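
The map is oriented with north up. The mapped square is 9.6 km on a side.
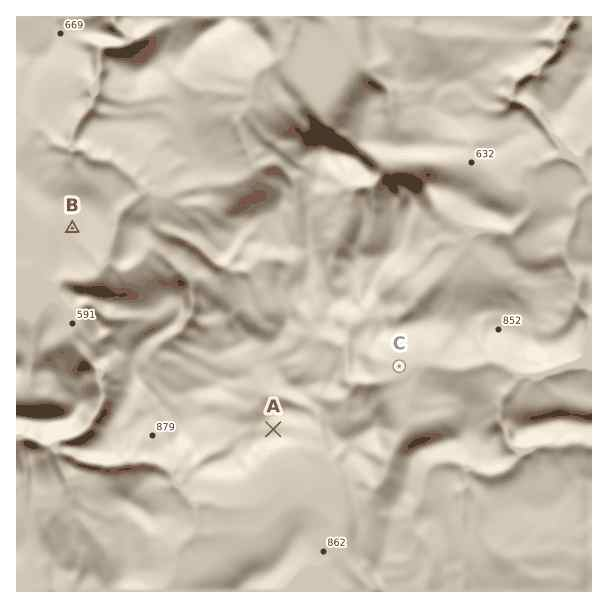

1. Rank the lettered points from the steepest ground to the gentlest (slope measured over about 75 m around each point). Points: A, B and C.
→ A C B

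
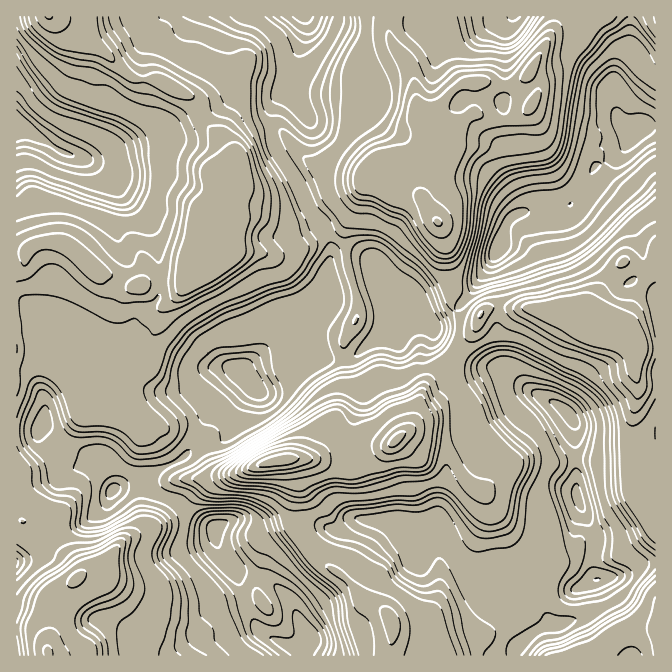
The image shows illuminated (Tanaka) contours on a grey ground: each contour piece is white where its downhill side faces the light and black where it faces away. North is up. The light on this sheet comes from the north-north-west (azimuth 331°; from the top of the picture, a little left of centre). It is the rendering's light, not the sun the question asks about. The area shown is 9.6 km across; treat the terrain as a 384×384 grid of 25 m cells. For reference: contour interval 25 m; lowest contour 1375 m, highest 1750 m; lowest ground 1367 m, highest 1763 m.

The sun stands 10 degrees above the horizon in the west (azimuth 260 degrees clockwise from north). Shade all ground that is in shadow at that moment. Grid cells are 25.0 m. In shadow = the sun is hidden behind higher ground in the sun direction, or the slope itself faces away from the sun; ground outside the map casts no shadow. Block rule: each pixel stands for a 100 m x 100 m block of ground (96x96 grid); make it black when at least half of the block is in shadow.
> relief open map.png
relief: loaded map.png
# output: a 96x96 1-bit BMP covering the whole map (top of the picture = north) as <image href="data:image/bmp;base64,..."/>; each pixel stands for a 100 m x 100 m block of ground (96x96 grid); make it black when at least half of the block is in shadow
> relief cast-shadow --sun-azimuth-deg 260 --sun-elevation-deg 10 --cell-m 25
<image width="96" height="96" href="data:image/bmp;base64,Qk2+BAAAAAAAAD4AAAAoAAAAYAAAAGAAAAABAAEAAAAAAIAEAAATCwAAEwsAAAIAAAAAAAAA////AAAAAAAADgAAB4AAADwAAAAAD4AAH4AAAHwAAAAAHwAAPgAAAHgAAAAAfgAAfAAAAHgAAAAAeAAAeAAAYPAAAAAA+ADA8IAAYPAAAAAAcADgwYAAYPAAAAAAAADwwYAAAPAAAAAAAADwwwAAAPAAIAAAAADxwAAAEPAAcAAAAOHzwAAAeOAAeAAAAfH3gAAA+AAAIAAAAfP/gAAA+AAADAAAAf//AAAB8AAADAAAAf//AAAB8AAABAAAAf/+AAABwAAAAAAAAP/+AAABAAAAAAAAAPf+AAAAAAAAIAAAwAf+AAYAAAAAMAAA8Af+AAQAAAAwcAAA+Af+AADAAAA4eAAA/Af4AADAAAB8fAAA/AAAAAAAAAA8+AAAfgAAAAAAAAA++AAMDgAAAAAAAAA++AAeDgAAAAAAAAA/8AAeAAAAAAAAAAAf8AAeAAAAAAAAAAAfsAA8AAAAAAAAB4APsAB4AAAAAAYAB8AP8AD4AAAAAB4AA8Af8ADwAAAAAAAAA+A/8ADwAADAAAAAA+B88ADwAADAAAAAG+D58AHwAADgAAAAD+H58AHwAADgAAAAA+Pz4ADwAAAAAABgA+Pn4AD4AAAAAABwB+PvwAJ4AAAA4AAgB8f/AANwAAAA4AAAB8f+AAPwAAABgAAAB4/QAAMAAAODAAAAAB+AAAMAAAfAAAAAAB8AAAMAAAPAAAAAAB8AAAOAAAPgAAAAAA8AAAPAAAPgAAAAAAAAAAPAAAHgAAAAAAAAAAPAAADwAAAAAAAAAAOAAABwAAAAAAAAAAMAAAAAAAAMAAIAAAMAAAAAAAAOAAMAAAcAAAAAAAAOAAMAAAMAAAAAAAAOAAAAAAMAAAAAAAAMAAAAAAMAAAAAAAAcABAAAAAAAAgAAAAYABwAAAAAAAAAADAYAB4AAAAAAAAAADwYAB8AAAAAAAAAIB4wAB+AAAAAAAAAMB4wAD/AAAAAAAAAOA4AAH/gAAAAAAAAPA4AAD/wAAAAAAAAPgAAAD/4AAAAAAAAPhAAAD/+AAAAAAAAHDgAAD//AAAAAAAAAjgAAD//gAAAAAAAB3AAAD//gAAABgAAB3AAAB//gAAAeAAAB/AAAB//gAAB4AAAB/AAAB//AAAPAAAAD+AAAD/+AAAcAAAAH+AAAD/4AAAAAAAAH+AAAD4AGAAAAAAAH8AAAB4AOAAEAAAAP8AAABwA/AAAAAAAP4AAAAAAfwAAAAAAP4AAAAAAf8AAAAAAf4AAAAAAf+AAAAAAf3AAAAAAf/AAAAAA/mAAAAAAf/AAAAAAHEAAAAAB//gAAAAAHgAAAAAB//gAAAAAHgAAAAAB//gAAAAAHwAAAAAB//gAAAAIHwAAAAAB//AAAAAgHwAABAAB//AAAADgHwAADAAB//AAAAOAHwAADACB/+AAAEAAD4AADAAB/+AAAeAAD4AADAAB78AAAeAAD8AAAAAB54AAA+AAD8AAAAiA88AAB8AAHkAAABwA4cAAD4AAAPAAAB4A4IAAD4AAAfAAAD4AAAAAD4AAA+AAAD4AAAA="/>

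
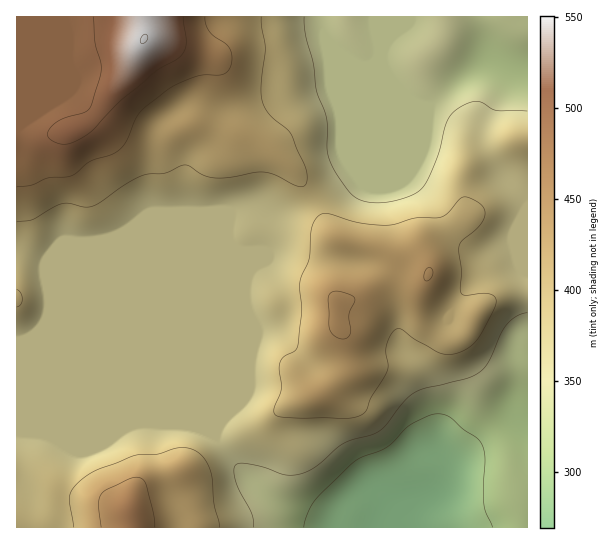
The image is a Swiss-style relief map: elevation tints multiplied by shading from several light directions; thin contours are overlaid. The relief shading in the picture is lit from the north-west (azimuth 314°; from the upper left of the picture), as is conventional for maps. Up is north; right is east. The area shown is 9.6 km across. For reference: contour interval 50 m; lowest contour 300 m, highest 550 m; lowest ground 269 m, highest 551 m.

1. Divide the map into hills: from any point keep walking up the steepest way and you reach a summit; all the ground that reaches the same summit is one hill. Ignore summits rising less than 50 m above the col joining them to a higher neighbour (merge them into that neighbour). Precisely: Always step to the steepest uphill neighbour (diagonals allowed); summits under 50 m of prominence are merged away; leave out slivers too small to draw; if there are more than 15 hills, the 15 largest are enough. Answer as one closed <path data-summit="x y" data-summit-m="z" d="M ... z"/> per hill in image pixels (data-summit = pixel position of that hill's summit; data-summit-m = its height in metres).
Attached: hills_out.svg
<path data-summit="143 39" data-summit-m="551" d="M527 16l-510 0-1 410 114 1 7-3 26 0 32 3 20 9 5-17 0-77 23-56 6-13 8-8 6-14 2-32-4-5 13 3 28-9 52-35 13-5 84-83 35-25 8 0 21 7-4 3-7 17-19 31-2 13 2 15 14 25 28 30z"/><path data-summit="337 303" data-summit-m="453" d="M494 60l-11 1-22 16-94 91-13 5-52 35-28 9-11-2 2 4-2 32-6 14-8 8-6 13-23 56 0 77-4 15 1 7 23 29 26 25 16 9 60 24 51 0 2-9 16-15 15-7 7-6 10-20 7-8 52-36 11-6 15 2 0-221-29-31-15-30-1-10 2-13 19-31 7-17 4-3z"/><path data-summit="130 513" data-summit-m="482" d="M163 424l-26 0-7 3-113 0-1 100 325 0-59-23-16-9-26-25-17-21-7-12-7-5-20-7z"/>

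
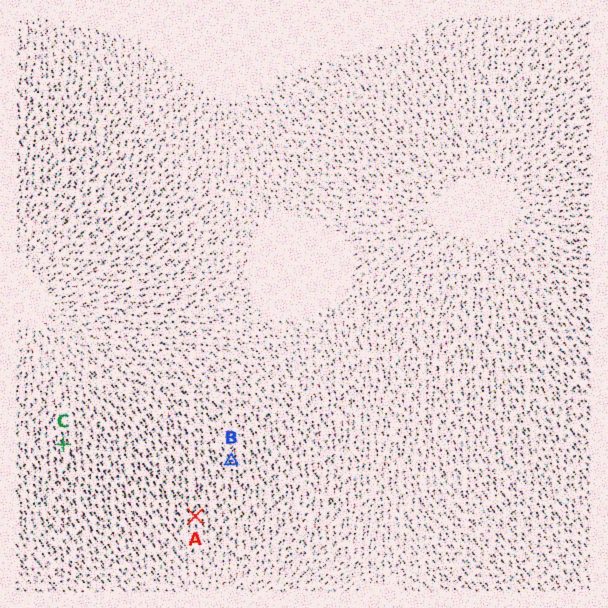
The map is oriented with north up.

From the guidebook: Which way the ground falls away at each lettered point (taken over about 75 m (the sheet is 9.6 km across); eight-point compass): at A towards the S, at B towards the S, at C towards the S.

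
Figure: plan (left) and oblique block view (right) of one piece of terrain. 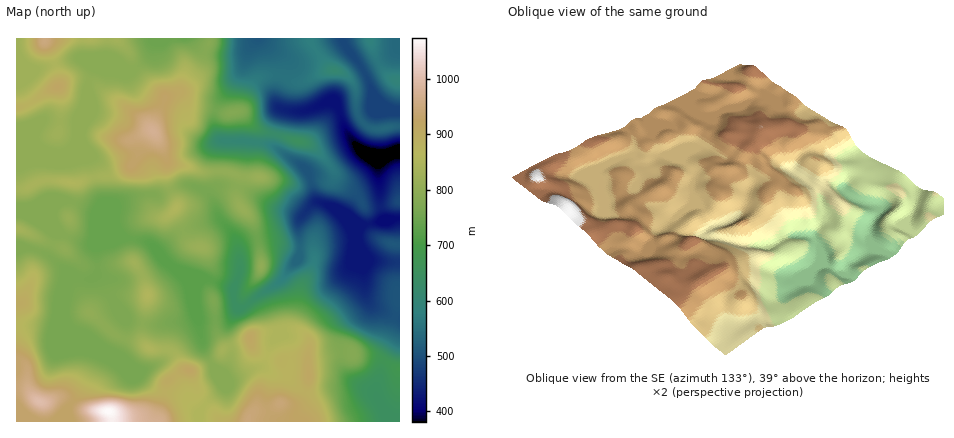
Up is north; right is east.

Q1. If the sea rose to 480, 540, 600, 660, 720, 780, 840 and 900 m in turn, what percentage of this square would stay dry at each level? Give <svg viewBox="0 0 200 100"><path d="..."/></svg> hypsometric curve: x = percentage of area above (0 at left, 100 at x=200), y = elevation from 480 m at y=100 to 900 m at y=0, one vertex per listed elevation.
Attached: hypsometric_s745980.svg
<svg viewBox="0 0 200 100"><path d="M184 100l-18-14-14-15-10-14-10-14-40-14-48-15-26-14"/></svg>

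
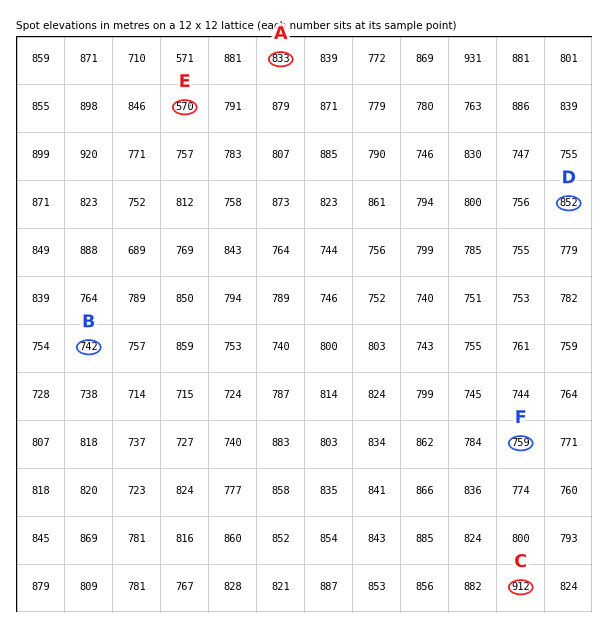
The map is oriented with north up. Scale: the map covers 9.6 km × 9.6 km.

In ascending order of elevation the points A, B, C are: B A C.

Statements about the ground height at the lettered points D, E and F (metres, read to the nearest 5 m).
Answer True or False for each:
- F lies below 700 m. False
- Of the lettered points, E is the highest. False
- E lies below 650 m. True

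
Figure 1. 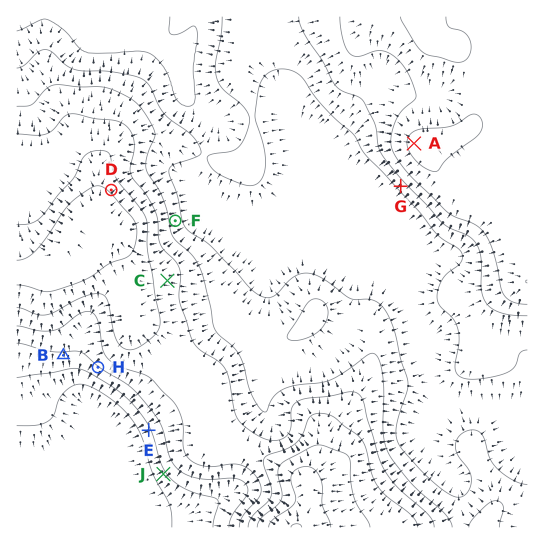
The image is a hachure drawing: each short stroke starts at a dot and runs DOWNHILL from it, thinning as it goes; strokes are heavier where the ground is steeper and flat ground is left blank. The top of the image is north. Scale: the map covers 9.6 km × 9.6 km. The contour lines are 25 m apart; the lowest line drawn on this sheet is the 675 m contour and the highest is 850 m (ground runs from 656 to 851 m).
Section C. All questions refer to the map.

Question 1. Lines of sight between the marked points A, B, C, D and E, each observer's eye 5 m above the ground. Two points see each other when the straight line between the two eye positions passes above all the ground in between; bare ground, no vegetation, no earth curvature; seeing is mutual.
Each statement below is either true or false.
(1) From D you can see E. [false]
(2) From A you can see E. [false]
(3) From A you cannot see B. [true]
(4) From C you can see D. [false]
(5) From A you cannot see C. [false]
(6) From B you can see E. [true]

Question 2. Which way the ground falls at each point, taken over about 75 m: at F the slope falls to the E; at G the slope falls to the SW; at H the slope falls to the SW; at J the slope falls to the SW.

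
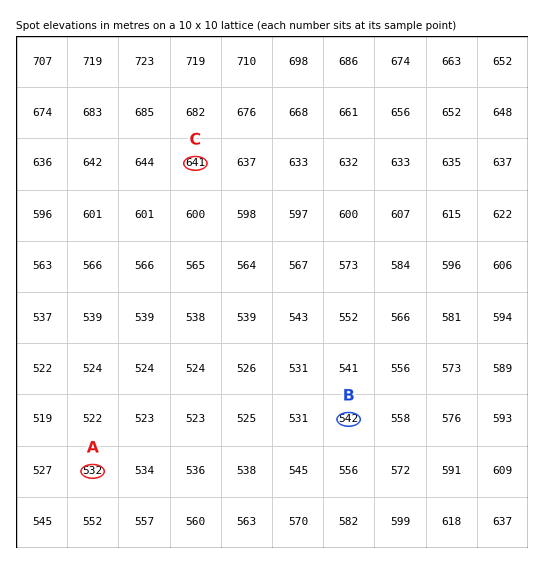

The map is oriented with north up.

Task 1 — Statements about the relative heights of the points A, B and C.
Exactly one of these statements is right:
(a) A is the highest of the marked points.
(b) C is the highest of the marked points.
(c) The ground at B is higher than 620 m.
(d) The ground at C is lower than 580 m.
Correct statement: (b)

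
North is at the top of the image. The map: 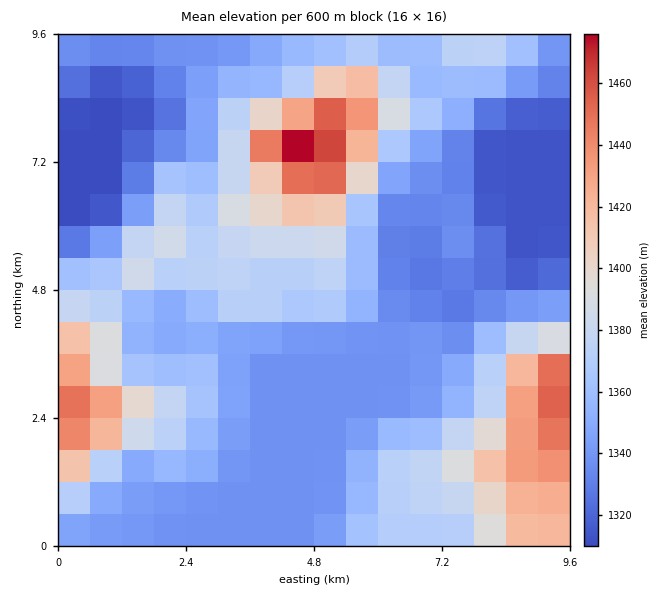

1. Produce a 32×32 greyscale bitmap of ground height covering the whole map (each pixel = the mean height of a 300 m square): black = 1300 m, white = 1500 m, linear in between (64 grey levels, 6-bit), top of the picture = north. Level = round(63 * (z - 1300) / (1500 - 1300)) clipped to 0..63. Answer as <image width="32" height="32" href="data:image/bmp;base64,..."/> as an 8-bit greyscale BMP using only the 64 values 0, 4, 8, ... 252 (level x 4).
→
<image width="32" height="32" href="data:image/bmp;base64,Qk02CAAAAAAAADYEAAAoAAAAIAAAACAAAAABAAgAAAAAAAAEAAATCwAAEwsAAAABAAAAAAAAAAAAAAEBAQACAgIAAwMDAAQEBAAFBQUABgYGAAcHBwAICAgACQkJAAoKCgALCwsADAwMAA0NDQAODg4ADw8PABAQEAAREREAEhISABMTEwAUFBQAFRUVABYWFgAXFxcAGBgYABkZGQAaGhoAGxsbABwcHAAdHR0AHh4eAB8fHwAgICAAISEhACIiIgAjIyMAJCQkACUlJQAmJiYAJycnACgoKAApKSkAKioqACsrKwAsLCwALS0tAC4uLgAvLy8AMDAwADExMQAyMjIAMzMzADQ0NAA1NTUANjY2ADc3NwA4ODgAOTk5ADo6OgA7OzsAPDw8AD09PQA+Pj4APz8/AEBAQABBQUEAQkJCAENDQwBEREQARUVFAEZGRgBHR0cASEhIAElJSQBKSkoAS0tLAExMTABNTU0ATk5OAE9PTwBQUFAAUVFRAFJSUgBTU1MAVFRUAFVVVQBWVlYAV1dXAFhYWABZWVkAWlpaAFtbWwBcXFwAXV1dAF5eXgBfX18AYGBgAGFhYQBiYmIAY2NjAGRkZABlZWUAZmZmAGdnZwBoaGgAaWlpAGpqagBra2sAbGxsAG1tbQBubm4Ab29vAHBwcABxcXEAcnJyAHNzcwB0dHQAdXV1AHZ2dgB3d3cAeHh4AHl5eQB6enoAe3t7AHx8fAB9fX0Afn5+AH9/fwCAgIAAgYGBAIKCggCDg4MAhISEAIWFhQCGhoYAh4eHAIiIiACJiYkAioqKAIuLiwCMjIwAjY2NAI6OjgCPj48AkJCQAJGRkQCSkpIAk5OTAJSUlACVlZUAlpaWAJeXlwCYmJgAmZmZAJqamgCbm5sAnJycAJ2dnQCenp4An5+fAKCgoAChoaEAoqKiAKOjowCkpKQApaWlAKampgCnp6cAqKioAKmpqQCqqqoAq6urAKysrACtra0Arq6uAK+vrwCwsLAAsbGxALKysgCzs7MAtLS0ALW1tQC2trYAt7e3ALi4uAC5ubkAurq6ALu7uwC8vLwAvb29AL6+vgC/v78AwMDAAMHBwQDCwsIAw8PDAMTExADFxcUAxsbGAMfHxwDIyMgAycnJAMrKygDLy8sAzMzMAM3NzQDOzs4Az8/PANDQ0ADR0dEA0tLSANPT0wDU1NQA1dXVANbW1gDX19cA2NjYANnZ2QDa2toA29vbANzc3ADd3d0A3t7eAN/f3wDg4OAA4eHhAOLi4gDj4+MA5OTkAOXl5QDm5uYA5+fnAOjo6ADp6ekA6urqAOvr6wDs7OwA7e3tAO7u7gDv7+8A8PDwAPHx8QDy8vIA8/PzAPT09AD19fUA9vb2APf39wD4+PgA+fn5APr6+gD7+/sA/Pz8AP39/QD+/v4A////ADg0NDQ0NDAwMDAwMDAwMDAwPExYWFhYWFhYZICUmJiYQDw0NDQ0MDAwMDAwMDAwMDA4SFRYWFhYWFxoiJiYmJhUSDw0NDQwMDAwMDAwMDAwMDRAUFhYXFxgYGyImJycnGxgTDw4ODg0NDAwMDAwMDAwMDxQXFxgZGhseJCcoKCgjHxgRDg4QERAODQwMDAwMDAwPFBcYGRocHiImKSorKigmHhYREBIUEw8NDAwMDAwMDA4TFxcXGRwfIycpLC0sLCsmHhkWFhYTEA4MDAwMDAwMDRAVFBQWGh0gIygtLy4uLi0nIBwaFxQRDwwMDAwMDAwMDRAPDxIVFxkeJi0vLi8wLikjHhsYFRIPDQwMDAwMDAwMDAwNDhETFRslLTAwLy0pJSAbGRcWFBENDAwMDAwMDAwMDAwNDxIVGyYuMTItJyEcGBUUFRUUEA0MDAwMDAwMDAwMDA0PERQbJSwwMyslHhgSEBASExIPDAwMDAwMDAwMDAwMDg8QExogJisvKSUgGhIQEBAREA4NDAwMDAwMDAwMDAwNDA0RGBweICQiISAbExAQEBAQDxAQEA4NDQ4NDAwMDQwKCg4UFhYWGBsbGxgTEBAQEBIUFhYWFBMTExIODAwLCgkJCw4QEBAQFxcWFRQSEBATFxkZGBcXFxcYFQ8LCgkJCQkJCQoKCwwVFBQWGBgVExYYGRgXFxcXFxgWDwsJCQkJCQgHBgYHCBIREhYcHxwYFxgYFxcXFxcXGBUPCgkJCQkKCQYFBAUHCwwPExkeHhoYGBgYGBgYGBkZFg8KCQkJCgwKBgQEBAUFBgkNExkcGhYWGRscHBwcHRwXDwoJCQoMDAkFBAQEBAMDBAcMExoZFhYaHiAgISIiHhcPCgkJCgwKBgQEBAQEAwMDBAcPFxgVFhoeHyAjKCgjGxIMCgoLDAgFBAQEBAQDAwMDBg0VFhQUGBsdIScuMCoiGA8LCgwMCAUEBAQEBAMDAwMGDBITERIWGyIpMTY2MCgdEw0LDAwHBAQEBAQEAwMDAwUKDQ0OERUeKTM4OTcxKiEWEA0NCwcEBAQEBAQDAwMDBAcICQwQFB0pMjY3NTErIxoUERANCQUEBAQEBAMDAwMEBQYJDBAVHCMoLDEzMi0nHhgWFBIMBwUEBAQEBQQDAwQFBwoNERUYGhsfJy8xLikhGRYVExAMCQcGBgYHBgQDBAYICw0QExQTExYdJSsrJx8XExISEhEPDAoJCQkIBgUGCAoMDQ4PEBAQEhUaHyIgGhQSEhMUFRUSDgwLCwoJCQkKCwwMDA0ODhAREhQWGBgUEhITFhcYGBURDQsMDAwMCwsMDAwMDA0OEBISEhMUFBISEhQYGRgXFhINDA="/>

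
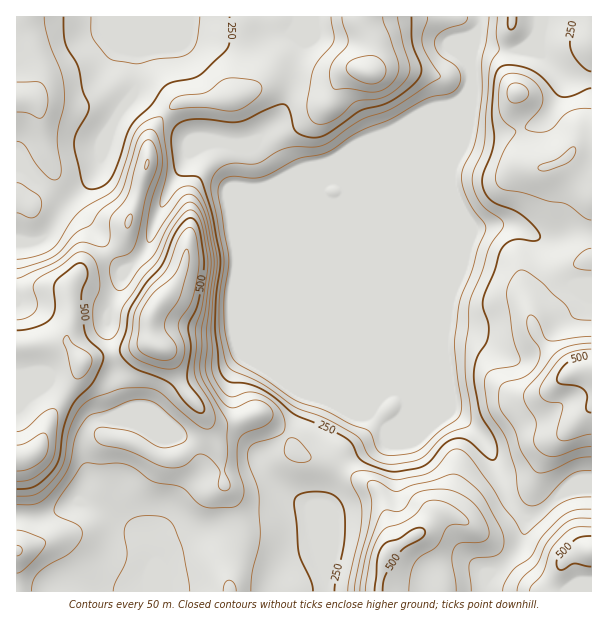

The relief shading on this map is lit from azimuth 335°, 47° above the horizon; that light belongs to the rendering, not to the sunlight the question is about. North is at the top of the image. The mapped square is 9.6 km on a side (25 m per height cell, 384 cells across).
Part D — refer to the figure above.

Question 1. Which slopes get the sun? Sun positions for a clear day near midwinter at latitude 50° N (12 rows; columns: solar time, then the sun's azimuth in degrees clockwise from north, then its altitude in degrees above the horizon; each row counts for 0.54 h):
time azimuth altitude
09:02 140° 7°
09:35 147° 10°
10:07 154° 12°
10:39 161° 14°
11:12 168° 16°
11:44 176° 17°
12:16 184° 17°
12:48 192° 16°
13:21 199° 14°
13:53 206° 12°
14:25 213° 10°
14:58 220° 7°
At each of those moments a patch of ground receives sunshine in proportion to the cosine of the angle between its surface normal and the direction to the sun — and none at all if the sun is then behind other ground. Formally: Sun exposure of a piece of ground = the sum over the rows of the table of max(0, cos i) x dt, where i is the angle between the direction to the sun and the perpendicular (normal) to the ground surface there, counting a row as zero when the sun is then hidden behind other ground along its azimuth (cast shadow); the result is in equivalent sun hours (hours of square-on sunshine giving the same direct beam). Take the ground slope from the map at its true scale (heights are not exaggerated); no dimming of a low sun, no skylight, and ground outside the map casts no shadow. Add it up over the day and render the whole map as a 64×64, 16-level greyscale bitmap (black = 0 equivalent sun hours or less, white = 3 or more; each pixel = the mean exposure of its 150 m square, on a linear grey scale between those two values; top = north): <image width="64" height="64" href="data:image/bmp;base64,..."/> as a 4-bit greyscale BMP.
<image width="64" height="64" href="data:image/bmp;base64,Qk12CAAAAAAAAHYAAAAoAAAAQAAAAEAAAAABAAQAAAAAAAAIAAATCwAAEwsAABAAAAAAAAAAAAAAABEREQAiIiIAMzMzAERERABVVVUAZmZmAHd3dwCIiIgAmZmZAKqqqgC7u7sAzMzMAN3d3QDu7u4A////AIiId3d3d3d3d3d3dmd3d3d3d2Zmd3d3d3d3d2ZVeId3qZmIiHd3d3d3d3d1V4h3d3d2ZVZ4iHd3Zmd2VCNYuojMupmId3d3d3d3d2VniId3d3ZVVomYiHdmeIdjIkerzczLupiHd3d3d3d3ZmeIh3d3dmVVeZqpl3eaqXQiRXm8iKu6mYh3d3d3d3ZmeIiId3d2ZURXm8upiszKdDRDRng0V4mZiHd3d3d3dmd3iIh3d3ZlQzNpvKms3bllRDIjMhI0Vnd3d3d3d3d3d3d3h3d3dmZUISRoibzKdlVUIREQNEQzRWd3d4d3iJmIh3d3d3d2ZmUxESRoqYZERVQyEACJhlRFZ3iIiIiJq6qYd3d3d3ZmZUIRJGd2Q0RFZkMQAO7KhmZ4iIiZmZq8zKl3d3d3d3d2UyNEREMzREaIZCAA//25iIiIiZqqqprMqHdneIiIiZhTMyEREiNEV4mGQxH//tuYiIiJq7upd5l2ZniZmZmZl0IRAAASM0RXiZhmd///7KmIiJmrzLmHdlVWiaqqqYdCAAAAASNDNGeJq6l33e/sqZmaq7zMupiHVWeaqqmYYwAAAAACNEQ1aIm83Luazcqau7zNypmqmZh2Z4mYiHdjAAAAABNEQ0V5qs3u7kaJmIq8zduGVWiql3iIh3d2ZmQQAAAAEjIjRomqvO//EleIiZqqhlVlV5qHirqXdmZVMzERIQABASNomYiave4SNYmYdmVEZ3d5qoes3bhmVDEAFDMzMxAAJZqpdmeKzTM0eqh1Vmd3d7zbh5zduFMhAAAUVURVQQBIvLmHdmirVDNquph3d3eM3tlTR5qFIAAAFFVnZmVUI3q7qZmYZol2RFnMzMl3eM3chCESIiEAABNVZmZ3ZmZmiZmImqqGZ3dlWL3czdzN3KcyIQAAAAATVWZmZWd3d3iYh3eJq6l3d3dnrcqazu3KdCIhEAAAJFVmZnd3d3d3eZh2VEV6zKl3d3ebuYirzcuEMyEAAANVZmd3d3d3d3d4h2QhEjWbund3iJq6mazv/adVQQABNFZnd3d3d3d3d3h1QhESIkaImZmYd4mr3//+uYdSABNFVmd3d3d3d3d3d2VDRVQyESOqqZhjNGm97cqZmGM0VVVmZ3d3d3d3d3eHZVZnh1IAAGd3h1MRJGiHVFZ3VFZmZmZnd3d3d3d3d3dlZ3iYUgAAETRWZDIjRmUzRnZlVmZnd3d3d3d3d3d3ZmZneIdSEAAAEkZmVUVnd3Z4mHZWZmd3d3d3d3d3d3dmd3d4hkMxASIjVWZ2ZmV4mru5dmZmZ3d3d3d3d3d3d3d4iIdlREREVWZmZndkM0eru6h2ZmZnd3d3d3d3d3d3ZneIh2RFVnd4iHdniFMiJHmamYZmZnd3d3d3d3d3d3dlVnd3VFZnd3eId3iXQyIhN4mZl2Zmd3d3d3d3d3d3d3VEVmZVZnd3M0RFeYZEMhEliZmoZmd3d3d3d3d3d3d3dURFVlZnd3cAABJXZVVTESR4mZhmZ3d3d3d3d3d3d3d2VFVVVWZ4iQAAACNFd2QRNGd3h2Znd3d3d3d3d3d3d3ZlVmVVVWZ4EAAAACRohCI0Z2VWZmd3d3d3d3d3d3d3d2VVVURERVZTEAAAE1iVMzRGZVVmZ3d3d3d3d3d3d3d3ZUQzRVVVVWZTIhEkaJYzMzRVVWZnd3d3d3d3d3d3d3d1QyNWeHdmmHZDI0Z4h0MiEUVVZmd3d3d3d3d3d3d3d3d2VniZmImZh1QzRVVnUyEQNFVmZ3d3d3d3d3d3d3d3i7u6qqmZqod3ZkMiIkdkIhAkVWZnd3d3d3d3d3d3d3es3ty6qZqqdmeHUxASNnUyECRVZmZ3d3d3d3d3d3d3eKzNy7qqmZhmZ4hkIRNHh0IAJWVmZnd3d3d3d3d3d3d5qqu7u7qZh2Z4h2QyI1eoUgA2mIipd3d3d3d3d3d3d3iHiJqrqqmHd4iGZURERppiEDaau8zJd3d3d3d3d3d3dmVWiZmZmYd3iHZVVURFeIQzNXmZmrzJh3d3d3d3d3d1REVnZmeIiHiIdlVmVERGZmZVVmd4m83uyHd3d3d3d3ZERVVURWeIiJh2ZmZlVCRWd3dmZmeKzf/+p3d3d3d3dlVVVUREVneZmHd4dmVDE2iHd4iHd3is7//sl3d3d3d2ZndmVURVZqqYiIiHZTICeaurzMuYd4q97//sqHd3d3dmeZh2VVVmqpmIiIhlQgJqze7u7cuYeJvf///+t3d3d2Z5qph2VESpiIh3d3ZDIlm83d3d3LqIiavO///9l3d3ZmiruoYyI4h3h3ZndlRERneImZq7uodneK3////sqXd2Z5u6hTEiZmZ3dlZnZmUyIjRVZomZh2Zorf///+3eyHZmd3ZUMzNVZmZ2VWd3ZTISNEREVniHZnnO/+3d3LuoZ3UyEiNFZmZmVmZmZmZlQzM0RERVZ4dmeKupmaqZdlVnZBAAJGiJd2VVVmZmZlVERERERFVnd2VVZURWZmVCJGdSAAE1eap3ZVVVZmZnZlVVVEVVVmd2VDMiNEVVQzJGZlMhNFaJmXdlVVVmd3d3d3ZmZmd2ZmdlQ0VWVVVVVmdmVohmZ3iId2ZmZmd3d3d3d3d3eId3d3ZmeIdVVneId2Zou5d2Znd3Zmd3d3d3d3d3d3eIiIh3d3mZhlVWiaqqhmeZl3dmZ3d3d3d3d3d3d3d3d3eHd3d3eIh3Zmd4iIh3Znd3d3d3"/>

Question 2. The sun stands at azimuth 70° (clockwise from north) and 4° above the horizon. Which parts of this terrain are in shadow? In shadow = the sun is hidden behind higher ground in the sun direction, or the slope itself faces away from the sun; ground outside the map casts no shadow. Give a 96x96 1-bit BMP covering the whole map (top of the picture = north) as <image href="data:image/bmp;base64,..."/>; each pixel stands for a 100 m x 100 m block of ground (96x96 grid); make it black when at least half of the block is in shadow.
<image width="96" height="96" href="data:image/bmp;base64,Qk2+BAAAAAAAAD4AAAAoAAAAYAAAAGAAAAABAAEAAAAAAIAEAAATCwAAEwsAAAIAAAAAAAAA////AAAAAAAAAAAP4///8AA//AAAAAAH4f//8AAf/4AAAAAHwP//8AAf/8AAAAADgP//+AAP/+8AAAABAH//+AAH/+8AAAAAAD//+AAB//8AAAAAAB//+AAA//4AAAAAAA//+AAYP/4AAAAAAA///AA4H/gAAAAAAAf//ABwH/AAAAAAAAf//AAgB/AAAAPwAAf/+AAAA/AAAA//AAf/+eAAAPCAAAf/AAP/+fAAAGDAAAf/gAP/+fAAGADgAAP/wAH/+eAAeADAAHn/wAB/8MAA/ADAA///wAA/8AAB/ACAD//jwAAP4AAD/ACAH//DwAADgPgP/gAAH//DwAAAB/4//wAAH/8DwAAAH////4MAH/wDwAAAf////8MAP/gDgAAA/////8MAH8D/gAAA/////+EAHA//AAAA/////+BgCf//AAAA//////BwD///AAAA//////hwD//+AAAA//////gQD//+AAAAf/////wAB//8AAAAf/////4AB//8AAAA//////4AB//4AAAA//////4AD//wAAAB//////4HH//gAAAB//////4P3//gAAAA//////AP3//AAAAA//////AP7//AAAAAf/////AHz/+AAAAAf/////ABz/8AAAAAP/////AAH/4AAAAAP////8AAP/wAAAAAP////gAAP/wAAAAAH////AAAP/wAAAAAH////AB/P/wAAAAAD////AD/H/wAAAAAB///+AD/H/wAAAAAB///+AD/H/4AAAAAA///+AD/H/4AAAAAA///8AD/D/8AAAAAAf//4AD/D/8AAAAAAP//4AD/B/+AAAAAAH//4AB/B//AAAAAAD//4AB/h//gAAAAAB//4AD/x//wAAAAAA//4AD/w//wAAAAAA//wAD/w//wAAAAAD//wAD/w//wAAAAAf//wAD//9/wAAAAH///wAD//8/wAAAAf///wAD//8f4AAAA/////xz//8f4AAAA//////5//+P4AAAA//////4//+H4AAAAf////74//+HwAAAAf////z4f//DwAAAAP////x4f//BwAAAAH////gwP//AAAAAAD////gAH//gAPwAAD////gAB//gAHwAAH////AAA//gADgAD////4AA4f/wAAAAf////wAB4f/wAAAGP////wADwP/wAH//H////wADwH/wAf//D////wADwD/wP///A////wADwB/wf///Af///wHDwA/wf///AH///wHBgAfwf///gB///wDAgAPwP9//wAf//wAAAAH+D8f/wAH//4AAAAD/AAP/w8D//4AAAAB/AAH//8A//4AAAAA+AAD//8AP/4AAAAAMAAD//8AD/wAAAAAAAAB//4AB/wD4AAAABgA//wAB/gH4AAAADgA//gAB/gf4AAAADgB/+AAD/A/4AAAAHgP/+AAP/B/4AAAAPwH//AAP/h/4AAAAP4B//wAP/x/4AAAAP8Af/wAH/x/4AAAAH8AH/gAB/wf4AAAAD+AB/gAAPwP4AAAAB+AA/gAAHwD4="/>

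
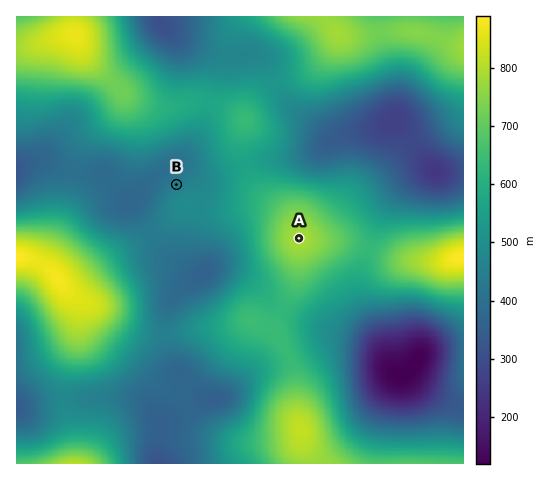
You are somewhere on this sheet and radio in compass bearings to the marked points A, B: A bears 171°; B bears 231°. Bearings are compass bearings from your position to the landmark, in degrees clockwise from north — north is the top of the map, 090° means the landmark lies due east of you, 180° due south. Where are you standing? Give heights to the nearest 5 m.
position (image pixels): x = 277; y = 103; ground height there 510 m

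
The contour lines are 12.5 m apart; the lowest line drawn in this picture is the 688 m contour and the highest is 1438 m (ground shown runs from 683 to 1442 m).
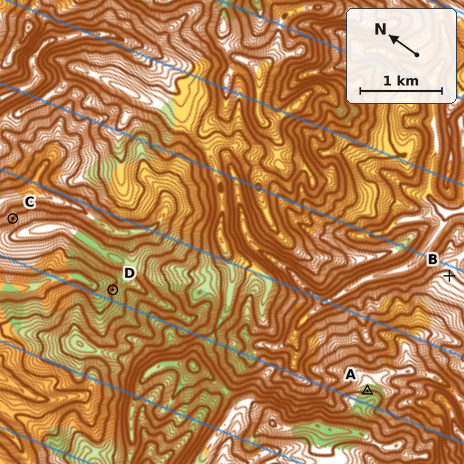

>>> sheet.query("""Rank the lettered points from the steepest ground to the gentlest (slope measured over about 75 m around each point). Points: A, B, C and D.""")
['C', 'D', 'A', 'B']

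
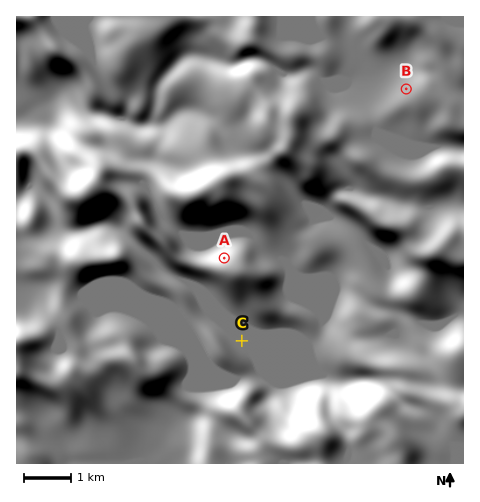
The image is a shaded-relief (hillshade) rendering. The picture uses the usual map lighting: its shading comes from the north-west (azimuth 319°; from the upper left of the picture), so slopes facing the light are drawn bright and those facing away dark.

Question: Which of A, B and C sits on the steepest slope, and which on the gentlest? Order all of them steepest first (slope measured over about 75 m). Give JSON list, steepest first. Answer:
["A", "B", "C"]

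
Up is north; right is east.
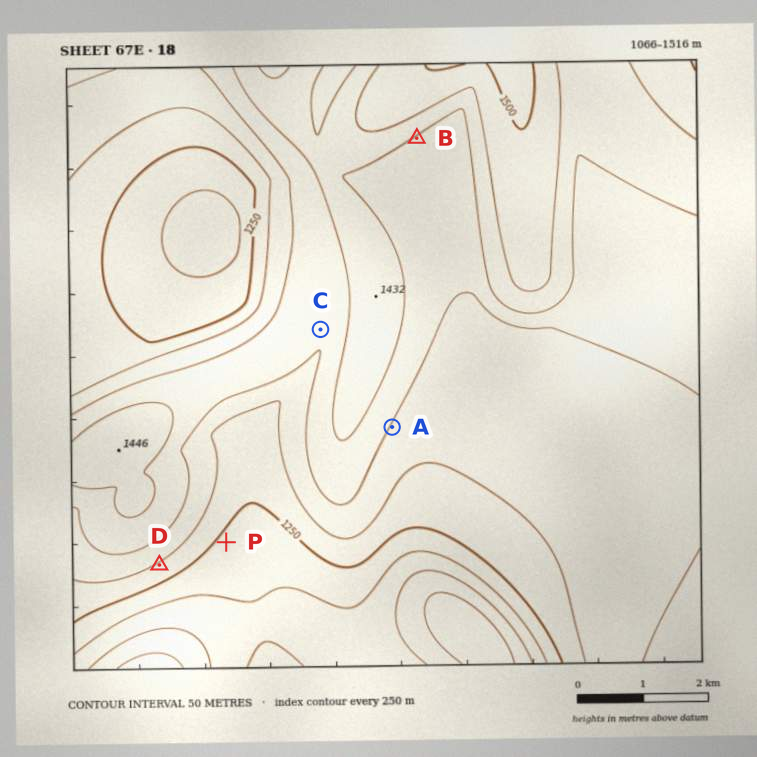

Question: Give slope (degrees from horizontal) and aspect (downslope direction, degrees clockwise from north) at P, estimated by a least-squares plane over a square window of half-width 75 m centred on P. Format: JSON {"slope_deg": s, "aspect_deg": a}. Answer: {"slope_deg": 5, "aspect_deg": 133}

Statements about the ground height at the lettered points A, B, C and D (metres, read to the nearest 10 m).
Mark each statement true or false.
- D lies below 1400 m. true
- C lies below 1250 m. false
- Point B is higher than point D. true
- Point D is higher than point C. false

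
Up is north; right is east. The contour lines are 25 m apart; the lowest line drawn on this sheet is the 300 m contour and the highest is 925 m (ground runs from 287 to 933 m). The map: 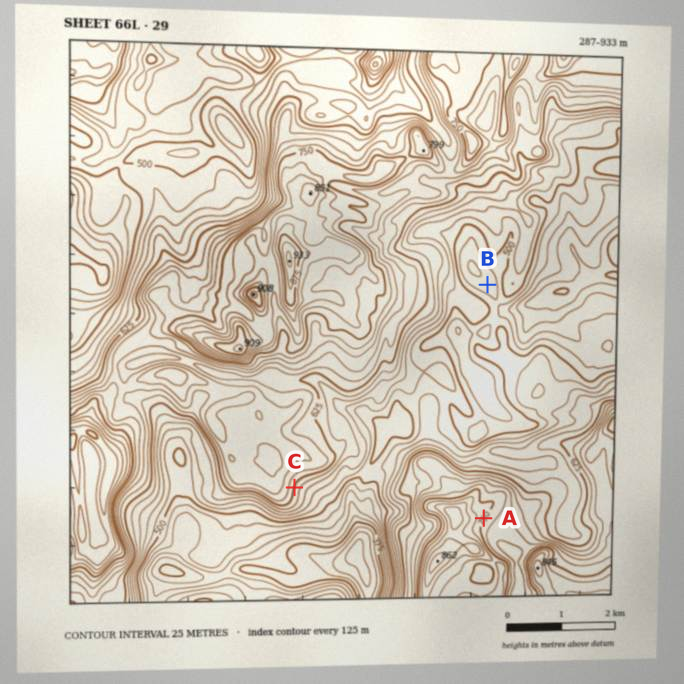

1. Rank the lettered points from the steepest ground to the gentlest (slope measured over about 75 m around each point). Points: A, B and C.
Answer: C A B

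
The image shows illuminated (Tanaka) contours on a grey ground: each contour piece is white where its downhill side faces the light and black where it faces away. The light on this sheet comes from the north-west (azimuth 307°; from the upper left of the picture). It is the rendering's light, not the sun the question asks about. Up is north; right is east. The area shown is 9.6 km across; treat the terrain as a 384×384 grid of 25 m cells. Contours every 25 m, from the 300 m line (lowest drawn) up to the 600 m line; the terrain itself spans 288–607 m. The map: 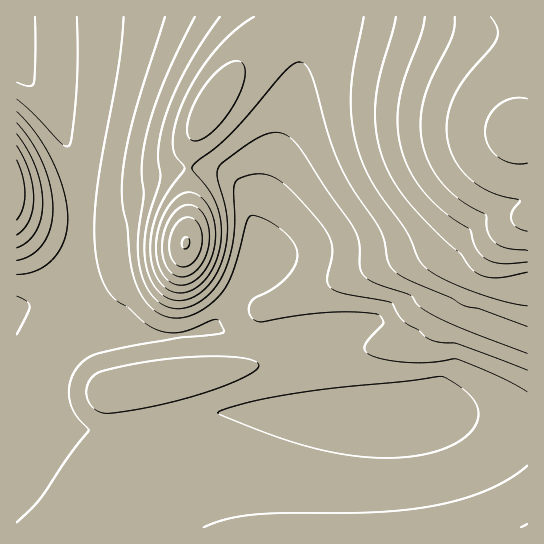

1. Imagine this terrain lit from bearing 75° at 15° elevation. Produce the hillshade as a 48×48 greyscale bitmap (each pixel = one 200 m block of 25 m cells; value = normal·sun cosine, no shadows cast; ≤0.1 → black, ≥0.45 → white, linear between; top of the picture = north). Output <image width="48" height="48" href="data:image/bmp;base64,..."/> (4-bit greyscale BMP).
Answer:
<image width="48" height="48" href="data:image/bmp;base64,Qk32BAAAAAAAAHYAAAAoAAAAMAAAADAAAAABAAQAAAAAAIAEAAATCwAAEwsAABAAAAAAAAAAAAAAABEREQAiIiIAMzMzAERERABVVVUAZmZmAHd3dwCIiIgAmZmZAKqqqgC7u7sAzMzMAN3d3QDu7u4A////AGZ3d3d3d3d3d3d3d3d3d3d3d3d3d3d3d2d3d3d3d3d3d3d3d3d3d3d3d3d3d3d3d2d3d3d3d3d3d3d3d3d3d3d3d3d3d3d3d2Z3d3d3d3d3d3d3d3d3d3d3d3d3d3d3dmZ3d3d3d3d3d3d3d3d3d3d3d3d3d3d3ZmZ3d3d3d3d3d3d3d3d3d3d3d3d3d3d2ZmZ3d3d3d3d3d3d3d3d3d3d3d3d3d3dmZmZ3d3d3d3d3d3d3d3d3d3d3d3d3d3ZmZmZ3d3Znd3d3d3d3d3d3d3d3d3d3d2ZmZmZndmZnd3d3d3d3d3d3d3d3d3d3dmZmZmZnZUVmd3d3d3d3d3d3d3d3d3d3ZmZmZmZmVEVnd3d3d3d3d3d3d3d3d3dmZmZmZmZmVEZnd3d3d3d3d3d3d3d3ZmZmZmZmZWZmVFZ3d3d3d3d3d3d3ZmZmZmZmZmVVVWZmZVZ3d3d3d3d3d3d3d2ZmZmZmZVVVVWZmZlZ3d3d3d3d3d3d3d3ZmZmZmZVVVVWZmZmd3d3d3d3d3d3d3d3ZmZmZmZVVVVWZmZmd3d3d3d3d3d3d3d3dmZmZmZVVVVWZmZmZ3d2Znd3ZmZ3d3d2ZmZVVVVVVWZmZmZmZndlRWd3ZVZ3d3dmZlREVVVWZVVWZmZmZmZDNGeIZVZ3ZmZmZlREVVVVVVVmZmZmZmUxE1iZhmZmZmZmZVVUVVRFVWZmZmZmZmQQAlirqHZmZmZmVVVVRERVVmZ2d3dmZlMAAli8ynZmZmVVVVVVVVVVVmd3eHdmZlMAAVnN24dmZlVVVVVVVVVURWZniIh2ZlIAAVnO7JdmZlVVVVVVVVVURVZomZh2ZVMAAVnf/admZlVVVVVVVVVURFVpqqmGVVMAAVnf/admZVVVVURFVVVURFVqq6mGVVQQAlne/admZVVVRERERFVURFVrvLqGVVQhEmnO7JdmZVVVREREREVVVVVszLqGVVQyI2m924ZmVVVURERERERVVWZt3cqGVVRDNGi8uoZmVVVURERERERVVWZt3cqGVURERGiqqHZmVVVUREREREVVVmZu7cl2VURERGeZmHdmZVVUREREREVVVmZu7bl1VURERFeIiHdmZVVUREREREVVVmZ+3KhlVURDNFZ4iHd2ZVVURERERFVVZmZ925dlVVRDM0V4iId2ZlVVRERERVVVZmd9yoZlVVRDMzR4mYh3ZlVVRERERVVWZmd8uXZlVVVEMzNomYh3ZlVVVEREVVVWZmd7qGZlVVVEMzNXmZiHZmVVVVVVVVVWZnd5hmZmVVVUQzNGiZiHdmVVVVVVVVVmZnd4dmZmVVVURDNGeJiHdmZVVVVVVVVmZnd2ZmZmZVVVRERFaIiId2ZlVVVVVVVmZnd2ZmZmZlVVVERFZ4iId2ZlVVVVVVVmZnd1VmZmZlVVVURFZniId2ZmVVVVVVVmZmd1VWZmZmVVVVVVVneHd3ZmVVVVVVVmZmZ1VWZmZmZVVVVVVmd3d3ZmZVVVVVVWZmZlVWZmZmZmVVVVVmd3d3ZmZVVVVVVVVmZg=="/>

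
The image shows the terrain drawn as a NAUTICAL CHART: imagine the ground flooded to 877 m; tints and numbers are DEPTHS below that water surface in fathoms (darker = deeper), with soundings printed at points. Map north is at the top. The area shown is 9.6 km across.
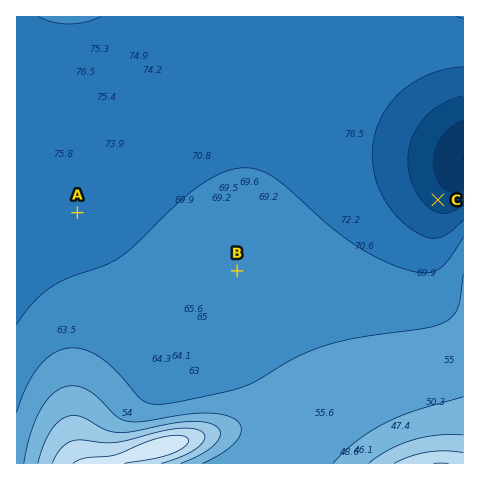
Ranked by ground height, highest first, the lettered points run B A C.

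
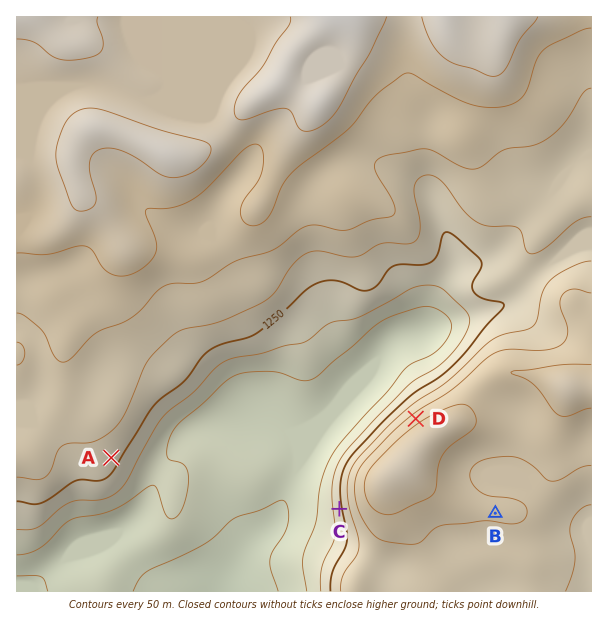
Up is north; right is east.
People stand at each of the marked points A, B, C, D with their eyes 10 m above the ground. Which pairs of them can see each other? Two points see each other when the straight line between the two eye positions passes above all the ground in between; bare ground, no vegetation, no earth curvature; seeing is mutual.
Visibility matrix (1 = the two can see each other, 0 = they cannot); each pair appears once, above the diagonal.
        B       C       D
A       0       1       1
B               0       0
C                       0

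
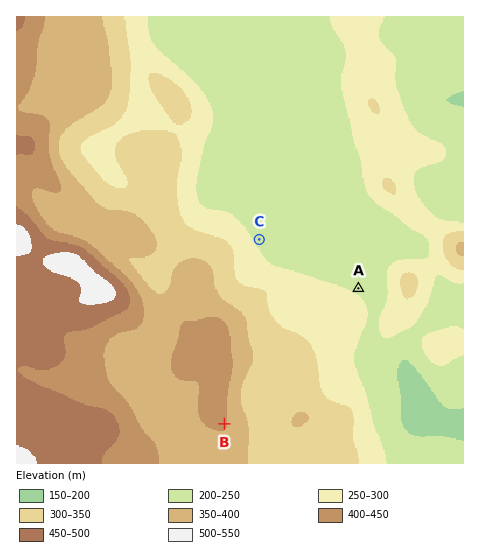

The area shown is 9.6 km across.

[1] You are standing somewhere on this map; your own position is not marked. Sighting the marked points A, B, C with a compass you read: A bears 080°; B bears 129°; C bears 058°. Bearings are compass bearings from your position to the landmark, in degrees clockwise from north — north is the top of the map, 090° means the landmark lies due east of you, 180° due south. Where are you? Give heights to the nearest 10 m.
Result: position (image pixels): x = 111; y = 332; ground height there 410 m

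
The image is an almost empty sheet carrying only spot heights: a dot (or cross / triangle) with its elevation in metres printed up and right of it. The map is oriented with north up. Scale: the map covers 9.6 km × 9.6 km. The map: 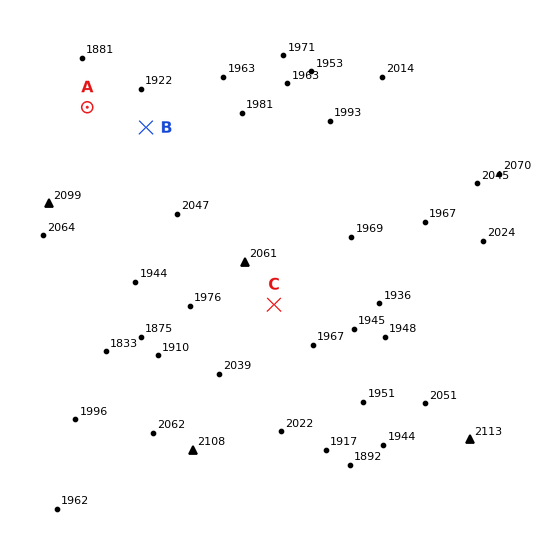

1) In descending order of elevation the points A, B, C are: C B A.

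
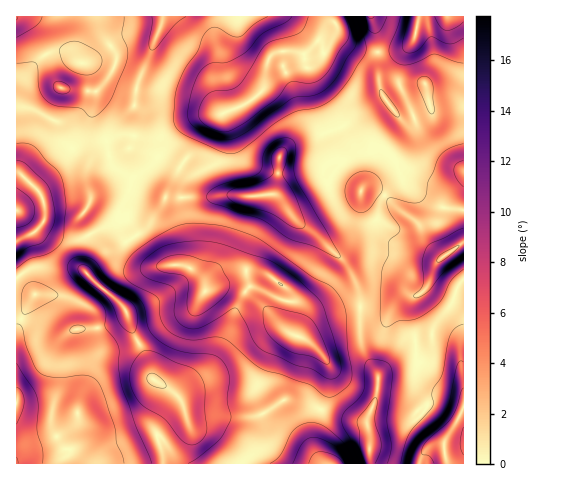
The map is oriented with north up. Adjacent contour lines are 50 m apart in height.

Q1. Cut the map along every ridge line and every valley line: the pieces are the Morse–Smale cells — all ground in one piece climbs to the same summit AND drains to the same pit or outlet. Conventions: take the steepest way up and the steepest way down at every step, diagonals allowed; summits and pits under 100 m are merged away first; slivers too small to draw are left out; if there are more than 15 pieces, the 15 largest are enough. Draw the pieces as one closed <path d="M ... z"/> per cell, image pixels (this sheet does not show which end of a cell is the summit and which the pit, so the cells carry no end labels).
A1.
<path d="M126 241l-23 13-12 12-4 8 37 34 10 27 13 23 4 19 22 15 10 12 1 8-16 11-11 12 7 29 68-1-1-7-6-10-10-10-22-7-4-4-2-8 2 3 62-3 16-5 17-12 22 3 16 6 7-20 1-21-8-14-11-11-21-10-6-5-2-9 6-26-7-9-15-10-22-4-16 5-22 16-3-12-13-11-10-4-29 2-5-3z"/><path d="M371 16l-207 0-28 72-2 17 2 17-4 23-6 5-30 8-9 11 0 16 4 15-10 15 0 5 14 24 1 6-10 22 17-18 23-12-5-13 1-7 4-2-5-6 0-6 7-13 4-15 24-20 9-23 16-13 19-8 22-2 15-6 23-15 12-14 26-12 9 0 3 4 5 28 12 34 15-6 13-12 29-16-5-16-1-44z"/><path d="M42 267l-10 1-16 10 0 185 146 1 1-9-6-20 11-12 16-11-3-13-30-22-4-19-13-23-7-22-15-17-30-27-28 0z"/><path d="M276 194l-49 0-44 4-17-1-18 30-21 16 19 20 5 3 29-2 10 4 13 11 3 12 22-16 8-3 12-2 21 5 18 15 1 7-6 22 1 7 7 7 9 4 16-19 7-3 28-7 10 0 0-10-4-17-10-17-32-31-13-8z"/><path d="M162 16l-146 1 0 89 17 3 25 14 5 16 22 22 2 18 0-10 5-8 10-5 24-6 6-5 4-23-2-13 2-21 24-57z"/><path d="M307 67l-9 0-26 12-12 14-23 15-15 6-18 1-11 4-24 14-6 8-2 11-5 8-24 20-4 15-7 13 0 6 5 6-5 4 5 17 7-3 15-11 18-30 17 1 44-4 45 0 4-6 2-28 5-9 17-11 26-8-11-33-5-28z"/><path d="M463 107l-24 2-6 0-2-2-4 5-8 3-9 4-8 0 1 11-17 20-19 0-9-3-10-13-3-7 1-2-3 1 4 17-1 11-3 6 14 18 4 11 14 1 7 3 20 19 11 7 7 6 6 17 16 16-7 8-7 20-12 10-4 6 0 20 4 21 10-1 5-3 4-14 16-20 8-21 5-4z"/><path d="M343 161l-12 15-3 9-7 5-24 14-10 0-4-4-1 2 19 23 13 8 32 31 12 23 3 21 28 0 15-11 16-3 8-8 7-20 7-8-16-16-6-17-7-6-11-7-20-19-13-4-7 1-5-12z"/><path d="M25 107l-9 1 0 169 22-10 16 2 24-1 7 4 11-22-1-6-14-24 0-5 10-15-5-21 0-15-23-25-6-17z"/><path d="M463 16l-91 1 6 22 2 50 6 12 16 18 8 0 9-4 8-3 4-5 2 2 6 0 25-3z"/><path d="M414 343l-12 3-24 31-2 19-9 23 4 45 48 0 7-14 6-4 12-1 1-6 19-30 0-17-6-4-16-2-11-9-15-17 0-16z"/><path d="M290 400l-6 0-17 12-16 5-38 0-9 3-15 0-2-3-1 2 7 10 22 7 12 13 5 15 91 0-8-16 0-18 5-20-14-7z"/><path d="M360 308l-10 0-28 7-7 3-15 18 11 7 11 11 8 14-1 21-7 21 45 13 9-27 2-21-12-18-5-11z"/><path d="M326 133l-26 7-17 11-5 9-1 22-4 12 14 10 10 0 31-19 3-9 12-15-7-2z"/><path d="M463 281l-4 3-8 21-16 20-4 14-16 4 1 17 17 19 9 7 16 2 5 4z"/>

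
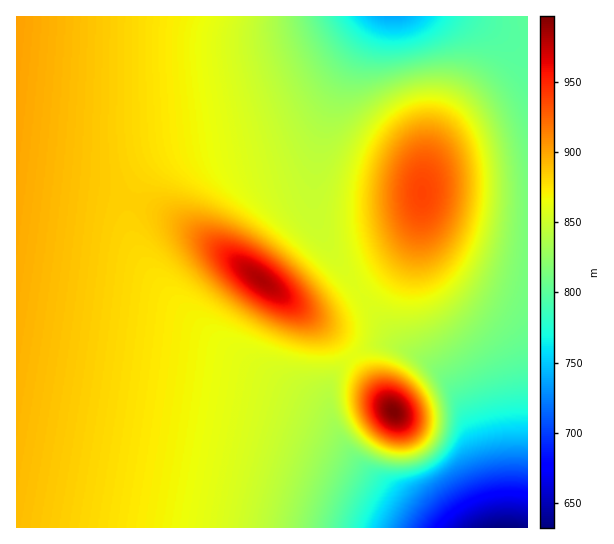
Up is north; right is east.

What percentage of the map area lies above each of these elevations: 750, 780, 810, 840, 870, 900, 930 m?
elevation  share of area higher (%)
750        96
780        93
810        87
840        75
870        48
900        9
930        3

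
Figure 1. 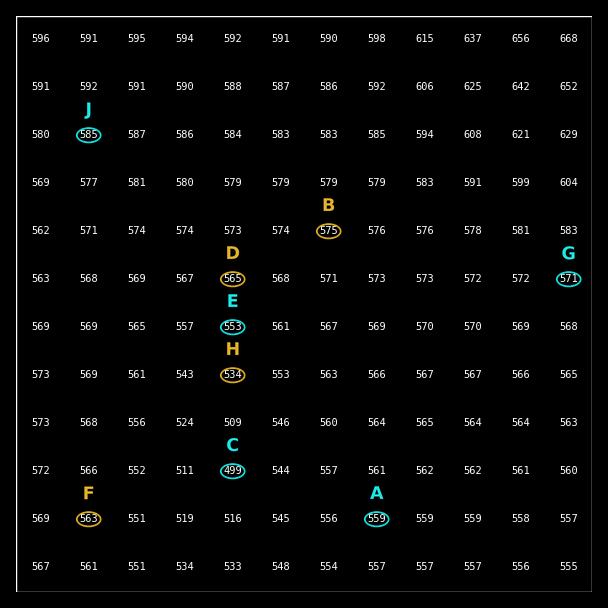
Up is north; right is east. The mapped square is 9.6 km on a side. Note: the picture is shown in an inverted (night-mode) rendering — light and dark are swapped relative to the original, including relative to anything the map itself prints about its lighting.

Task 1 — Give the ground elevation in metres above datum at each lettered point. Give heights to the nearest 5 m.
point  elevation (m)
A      560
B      575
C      500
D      565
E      555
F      565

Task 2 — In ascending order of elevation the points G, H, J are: H G J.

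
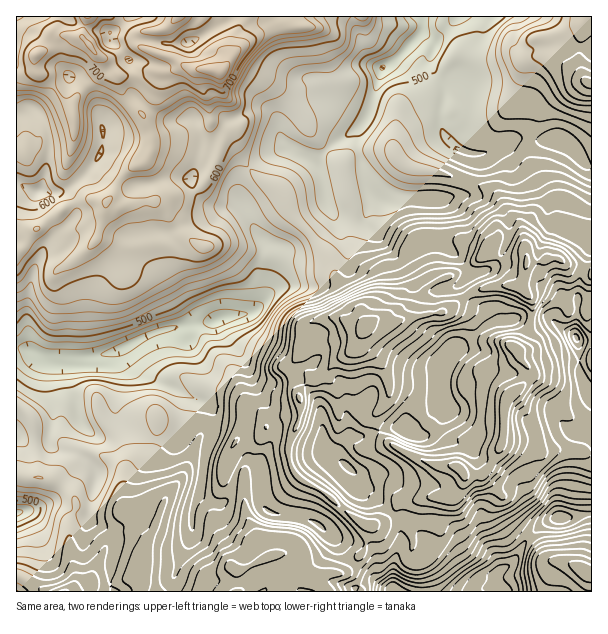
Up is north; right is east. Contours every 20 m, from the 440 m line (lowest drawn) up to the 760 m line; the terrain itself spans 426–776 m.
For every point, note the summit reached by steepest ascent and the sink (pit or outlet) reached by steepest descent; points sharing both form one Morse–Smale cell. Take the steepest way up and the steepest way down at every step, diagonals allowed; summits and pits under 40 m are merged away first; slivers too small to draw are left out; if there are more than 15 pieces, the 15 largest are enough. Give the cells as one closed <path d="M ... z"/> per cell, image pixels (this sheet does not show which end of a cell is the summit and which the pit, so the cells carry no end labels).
<path d="M287 16l-158 0-10 12-9 5 0 8 11 9 11 15 2 9 0 10-1 14-5 4 16 14 2 6 5 13 0 14-8 14-9 3-12 10-15 26-20-3-15 5-9 4-24 20-23 5 0 198 10 11 10 2 13-4 5-20 0-9-6-25 1-21 2-3 14 4 16-2 6-6 29-8-1 7 5 12 0 18-5 21 5 12 9 8 21 11 24 1 6-3 7-41-4-4-31-14-12-12-13-19 10-7 21-9 93-18 7-5 2-6 0-38 5-21-9-10-18-44 2-10 8-12-12-18-8-9-6 0-8-9-3-6-3-27-6-12 0-9 4-7 15 2 9-15 13-13 23-16 9-4 13 0z"/><path d="M249 169l-8 7-3 13 15 38 12 16-5 21 2 33-4 11-13 6-9 0-24 8-12 0-42 9-21 9-10 7 13 19 12 12 42 20 10 4 8 9 2 24-9 21-6 35 0 4 4 4 12 5 9-2 8-13 6-21 5-6 6-2 11 8 0 29 5 12 10 5 27 3 15 6 23 22 6 12 7 7 13-16 4-21-22-13-21-20-27-14-6-9-5-10 0-18 9-20 3-13-1-18 8-10 16-8 14-14 9-5 7-7-2 20 4 25 5 9 7 7 9 3 5-4-8 8 4 13 2 3 6-4 16 0 17 8 13-4 6-6 6-13-4-35 5-16 16-18 27-19 11-4-11-11-9-3-13-11-4-8 0-6 12-10 15-2 7-6 3-6-14-4-3-4-21-9-38-1 10 33 5 8-7 3-7 9 0 21-2 2-20 3-13 6-23 0-6-11-10-9-24-48-14-21-20-21-9-21-7-7-19-11z"/><path d="M470 16l-182 0 0 8-13 0-32 20-13 13-9 15-15-2-2 2-2 14 6 12 3 27 11 15 6 0 8 9 13 19 14-11 12-6 13-3 23 12 8 8 11 42 3 4 12 4 18 0 5-8 2-7 5-5 12 2 9-4 17 0 13 3 33-3 7-5 3-6 6-21 0-9-2-3-6 0-15-8 14-15 4-22 0-20-6-12 10-22 4-17 0-9z"/><path d="M114 352l-22 4-11 8-7 2-23-4-2 3-1 21 6 25-5 33 10 6 9 0 12 4 12 11 4 6 0 12-6 30-6 3-9-5-7 11 2 33 6 23-2 7-6 6 105 1 2-20 17-35 0-22 8-26 5-33 9-21 0-19-3-8-7-6-16-6-7 36-4 7-21 1-27-12-9-8-5-12 5-21 0-18-4-4z"/><path d="M290 148l-15 3-12 6-15 11 9 8 19 11 7 7 9 21 20 21 14 21 24 48 10 9 6 11 23 0 13-6 20-3 2-2 0-21 7-9 7-3-5-8-10-33 38 1 21 9 3 4 12 4 3-3 8-15 2-15-5-12-16-14-19-5-29 5-45-3-12 4-9-2-5 5-2 7-5 8-18 0-9-2-8-9-9-39-8-8z"/><path d="M584 16l-113 0 7 11 0 9-14 39 6 12-1 30-5 15-12 12 15 8 13 2 20-6 13-9 45 0 9 5 18 20 6 2 1-82-8-4-6-18z"/><path d="M249 460l-6 2-5 6-6 21-8 13-9 2-15-8-2 1-6 18 0 22-17 35-1 19 152 1-5-8-9-5 11-5 21-2 5-3 3-6-6-6-6-12-23-22-15-6-27-3-9-4-6-13 0-29z"/><path d="M84 88l-6 7-6 14-16-17-18 17-6 0-16 7 1 116 9 0 13-4 24-20 9-4 15-5 20 3 15-26 12-10 9-3 7-10 1-18-7-19-16-13-26 24-5-20z"/><path d="M525 319l-31 3-33 22-13 13-4 8-4 13 4 35-6 13-6 6-13 4-17-8-16 0-7 4 1 3 9 9 31 16 21 6 15 0 9 9 17 0 11-13 9-18 2-16 11 0 14-5-4-7-5 0 3-3-2-3-3 2-2-2 1-2-7-5 2 7-4-6-3 0 3-6 18-17 3-6 0-6-7-9-5-10 13-27z"/><path d="M558 139l-45 0-13 9-25 7 0 9-6 21-3 6-6 4 10-1 19 5 16 14 5 12 0 9-11 23 4 3 37 2 8-3 4-5 2-15 8-11 0-15 4-7 11-9 9-17 3-9-1-4-21-23z"/><path d="M353 349l-15 11-14 14-12 5-11 10 0 21-3 13-9 20 0 18 5 10 6 9 27 14 14 14 21 15 9 3 15-6 5-7-24-24-3-6-27-25 0-6 5-9 6-7 18 0 13-5-5-12 4-6-10-4-7-7-5-9-4-25z"/><path d="M551 319l-20 3-14 26 5 12 7 9 0 6-3 6-18 17-2 4 6 0 4 3-1 3 3-2-1 2 7 6-1 2 5 3 1 4-14 5-11-1 0 11 5 2 22 0 11 11 27-1 22 2 1-54-4-3-8-20-2-31-5-10-12-6z"/><path d="M507 439l-5 1 0 4-18 32 18 19 9 23 13 14 6 4 10-10 14-8 22-1 16-4-1-61-22-2-27 1-11-11z"/><path d="M128 16l-111 0-1 58 11-1 8-5 24 23 7-5 3-10 14 10 3 0 14-14 1-6 1 5 3 3 15 1 1 15 8 12 4-4 1-24-4-12-21-24 1-5 9-5z"/><path d="M483 474l-18 1-5 19-5 5-13 1-3 12 0 16-7 17 14 9 16 21 18 15 18-5 0-12 14-10 17-26-15-15-9-16-3-11-16-16z"/>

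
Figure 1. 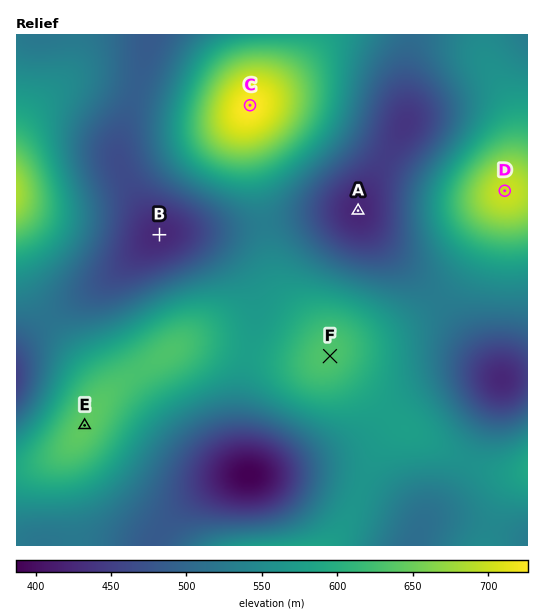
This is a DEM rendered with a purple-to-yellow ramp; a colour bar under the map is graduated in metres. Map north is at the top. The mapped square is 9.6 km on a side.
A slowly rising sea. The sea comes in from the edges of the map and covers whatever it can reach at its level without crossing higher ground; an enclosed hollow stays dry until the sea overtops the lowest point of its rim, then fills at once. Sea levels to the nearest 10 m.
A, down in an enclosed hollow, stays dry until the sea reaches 510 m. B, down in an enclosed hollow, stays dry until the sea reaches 490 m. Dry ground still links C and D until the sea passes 530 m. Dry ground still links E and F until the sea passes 580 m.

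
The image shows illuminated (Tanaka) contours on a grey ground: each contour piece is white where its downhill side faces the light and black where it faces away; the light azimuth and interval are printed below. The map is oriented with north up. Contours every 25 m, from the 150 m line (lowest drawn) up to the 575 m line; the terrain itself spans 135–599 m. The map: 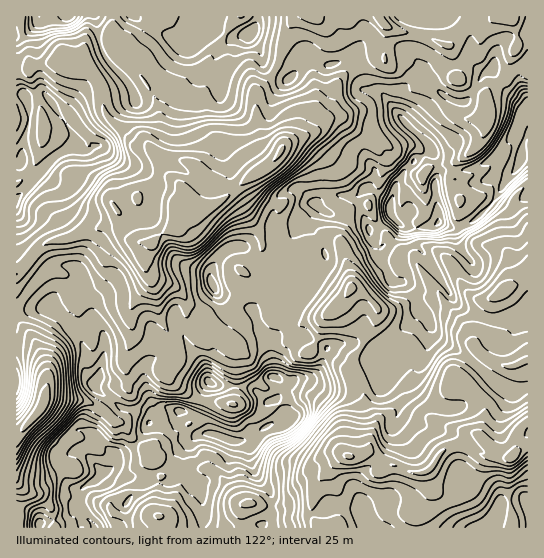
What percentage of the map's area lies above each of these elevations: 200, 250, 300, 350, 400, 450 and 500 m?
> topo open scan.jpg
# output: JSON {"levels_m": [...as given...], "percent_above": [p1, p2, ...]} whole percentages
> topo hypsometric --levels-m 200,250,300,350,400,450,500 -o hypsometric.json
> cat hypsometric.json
{"levels_m": [200, 250, 300, 350, 400, 450, 500], "percent_above": [94, 85, 73, 58, 31, 17, 8]}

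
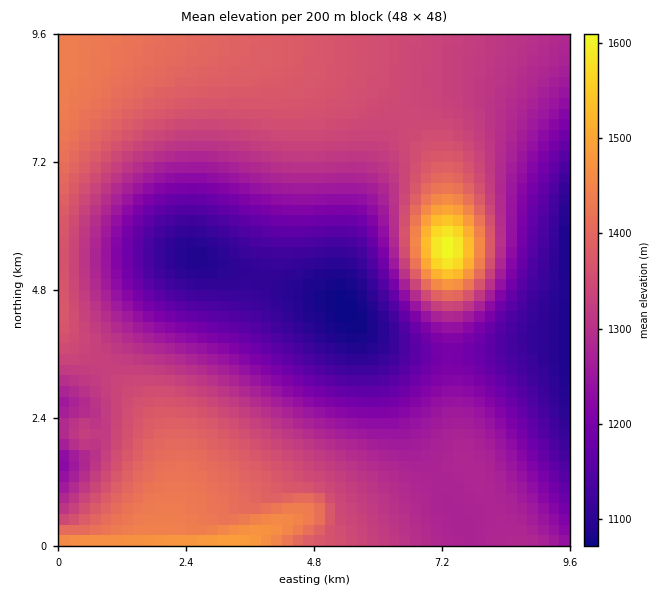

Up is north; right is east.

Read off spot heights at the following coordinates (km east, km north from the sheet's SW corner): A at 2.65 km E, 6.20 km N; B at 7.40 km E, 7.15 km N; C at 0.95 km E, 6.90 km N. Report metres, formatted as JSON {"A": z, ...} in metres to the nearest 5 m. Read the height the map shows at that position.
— {"A": 1135, "B": 1385, "C": 1325}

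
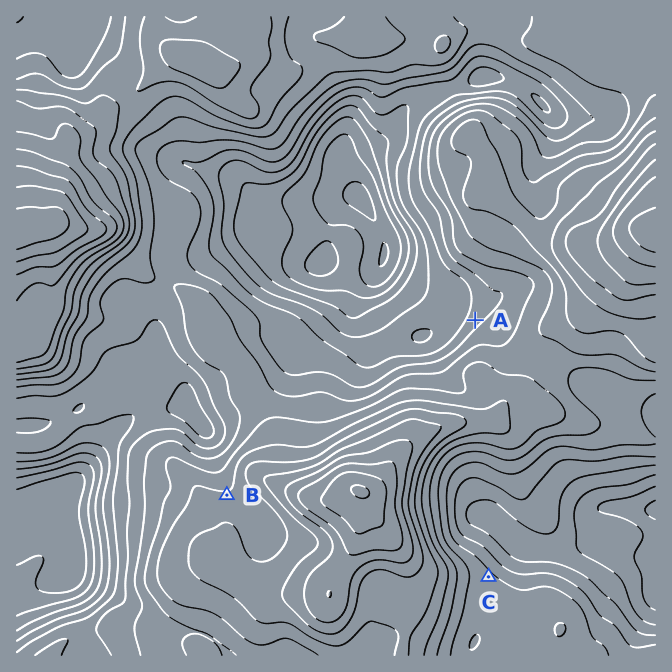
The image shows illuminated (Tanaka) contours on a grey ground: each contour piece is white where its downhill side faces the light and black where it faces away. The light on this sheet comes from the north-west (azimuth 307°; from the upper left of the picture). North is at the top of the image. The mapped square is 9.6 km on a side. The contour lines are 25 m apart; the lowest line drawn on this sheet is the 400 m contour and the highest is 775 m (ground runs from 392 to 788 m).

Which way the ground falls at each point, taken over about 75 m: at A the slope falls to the NW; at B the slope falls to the N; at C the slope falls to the NE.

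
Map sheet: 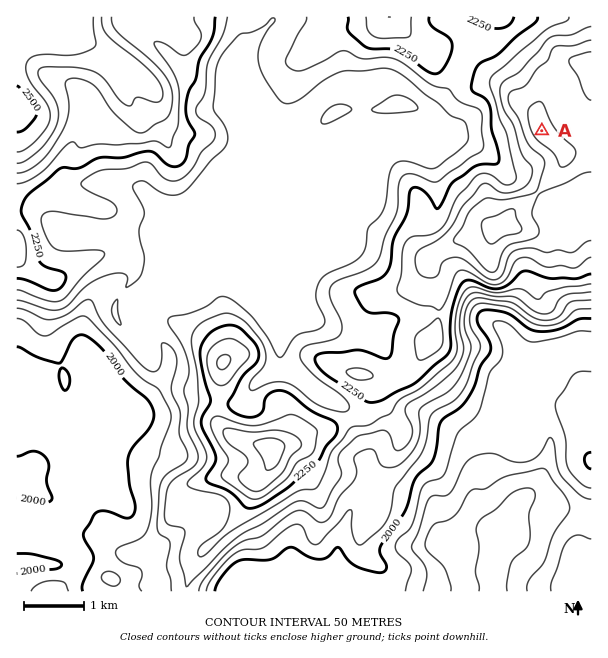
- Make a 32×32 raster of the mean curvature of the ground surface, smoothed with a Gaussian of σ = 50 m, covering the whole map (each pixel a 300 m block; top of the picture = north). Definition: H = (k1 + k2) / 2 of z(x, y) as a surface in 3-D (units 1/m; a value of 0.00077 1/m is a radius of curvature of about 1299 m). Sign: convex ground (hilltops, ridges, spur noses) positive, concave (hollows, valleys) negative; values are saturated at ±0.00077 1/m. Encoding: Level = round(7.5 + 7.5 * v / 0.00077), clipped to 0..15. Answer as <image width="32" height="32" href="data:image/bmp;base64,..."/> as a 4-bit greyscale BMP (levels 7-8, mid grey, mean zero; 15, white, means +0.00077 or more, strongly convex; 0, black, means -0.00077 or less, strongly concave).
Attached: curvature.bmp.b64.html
<image width="32" height="32" href="data:image/bmp;base64,Qk12AgAAAAAAAHYAAAAoAAAAIAAAACAAAAABAAQAAAAAAAACAAATCwAAEwsAABAAAAAAAAAAAAAAABEREQAiIiIAMzMzAERERABVVVUAZmZmAHd3dwCIiIgAmZmZAKqqqgC7u7sAzMzMAN3d3QDu7u4A////AHM4yndeUGd3d1SpeJhnqbm94odljPMEZFV7vLeGZ2aohkWayDv9OWXlikIjiHdWuHVphjemfbhSlm2oZWZnZplohpdC9zOpcZsp2WWVZnZlmYdnZPlin3W5RqlGhoRESph2d3eL79/VeaWIWnWXQ654eHaJMCU49rQTnXhmetOsd4h3Z4aP//ytUz+WaHizeXeHh2Q4/jFZvJ5rckeJg7h3h4djZ3YmzDAZojeUd2ioh4h2R3edMJQFu72mpkaGeXaHZI4iz6clv9xo2KRGd3hYdjPrBs7uGthmR8/apGRVSlJOw5qb1DdDeGifYyBmQyiijjemaYN3RphkXIABz5R89DqEZWlGdny7q4uQpslGnetUmWdmd3ZpmWi8Vvg4mtRpuphnd3d3ZUNayUvyK5fzVmiGZ3d4d3Z1fIzp2bmok2d4d2d3d4d3l0pwnL2VioWKq5ZVd3d3d4c40ou/tGd0VUQ0qEd3d4d2TdSaoHtVuDlFY7xUd3eHd2tTalM51tk7ioTpd2d3dmZlVURHiNi8ZaipmepnZ6eIiHdUlN5Xv5RWyMM0Z5ZsmYiHQVnYWMlkPHv0lHaKRXaJRKlvmVmgInqfhpNmmoREQmxJqYtZdJqb5ypiaLmpaDbdR2eJzbqaukJexWaJmGupuoQlbJiGbHFHqYhXRnd620RotiQk"/>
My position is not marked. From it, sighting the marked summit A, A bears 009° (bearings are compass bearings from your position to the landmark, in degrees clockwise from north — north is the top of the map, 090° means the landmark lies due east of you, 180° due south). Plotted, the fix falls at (514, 306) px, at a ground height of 2080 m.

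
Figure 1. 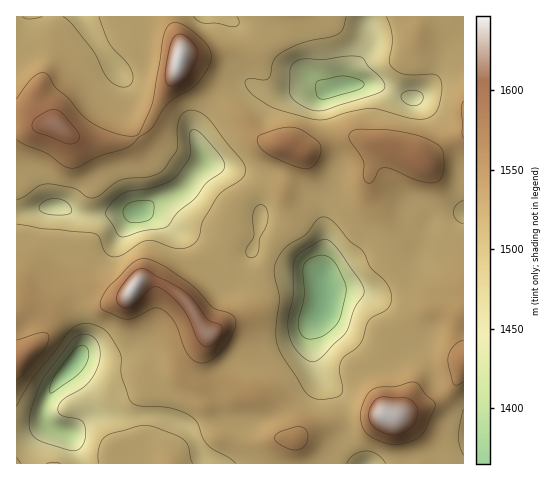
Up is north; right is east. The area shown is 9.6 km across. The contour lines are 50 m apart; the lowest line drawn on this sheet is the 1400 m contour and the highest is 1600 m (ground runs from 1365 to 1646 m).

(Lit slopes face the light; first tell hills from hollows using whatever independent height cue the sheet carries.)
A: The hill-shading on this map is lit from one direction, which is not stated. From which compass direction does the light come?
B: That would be NW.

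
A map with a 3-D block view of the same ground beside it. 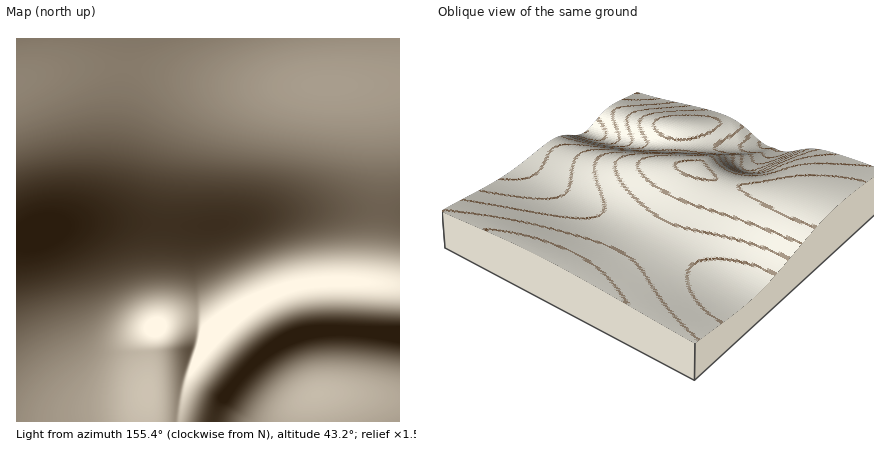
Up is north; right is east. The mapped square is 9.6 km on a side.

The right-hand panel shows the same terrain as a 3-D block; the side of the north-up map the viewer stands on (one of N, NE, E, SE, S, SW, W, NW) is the NW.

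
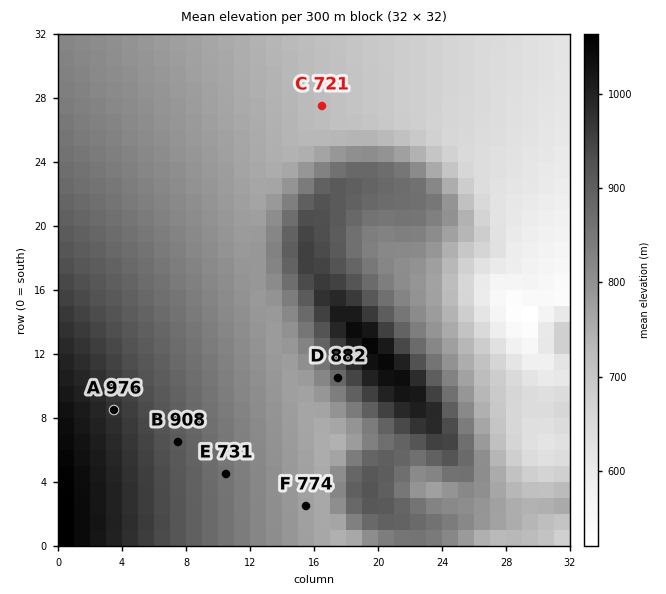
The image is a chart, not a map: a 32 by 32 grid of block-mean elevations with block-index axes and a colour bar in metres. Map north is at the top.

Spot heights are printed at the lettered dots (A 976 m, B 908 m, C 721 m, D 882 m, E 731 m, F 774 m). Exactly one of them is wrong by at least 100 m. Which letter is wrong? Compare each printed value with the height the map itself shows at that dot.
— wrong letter E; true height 856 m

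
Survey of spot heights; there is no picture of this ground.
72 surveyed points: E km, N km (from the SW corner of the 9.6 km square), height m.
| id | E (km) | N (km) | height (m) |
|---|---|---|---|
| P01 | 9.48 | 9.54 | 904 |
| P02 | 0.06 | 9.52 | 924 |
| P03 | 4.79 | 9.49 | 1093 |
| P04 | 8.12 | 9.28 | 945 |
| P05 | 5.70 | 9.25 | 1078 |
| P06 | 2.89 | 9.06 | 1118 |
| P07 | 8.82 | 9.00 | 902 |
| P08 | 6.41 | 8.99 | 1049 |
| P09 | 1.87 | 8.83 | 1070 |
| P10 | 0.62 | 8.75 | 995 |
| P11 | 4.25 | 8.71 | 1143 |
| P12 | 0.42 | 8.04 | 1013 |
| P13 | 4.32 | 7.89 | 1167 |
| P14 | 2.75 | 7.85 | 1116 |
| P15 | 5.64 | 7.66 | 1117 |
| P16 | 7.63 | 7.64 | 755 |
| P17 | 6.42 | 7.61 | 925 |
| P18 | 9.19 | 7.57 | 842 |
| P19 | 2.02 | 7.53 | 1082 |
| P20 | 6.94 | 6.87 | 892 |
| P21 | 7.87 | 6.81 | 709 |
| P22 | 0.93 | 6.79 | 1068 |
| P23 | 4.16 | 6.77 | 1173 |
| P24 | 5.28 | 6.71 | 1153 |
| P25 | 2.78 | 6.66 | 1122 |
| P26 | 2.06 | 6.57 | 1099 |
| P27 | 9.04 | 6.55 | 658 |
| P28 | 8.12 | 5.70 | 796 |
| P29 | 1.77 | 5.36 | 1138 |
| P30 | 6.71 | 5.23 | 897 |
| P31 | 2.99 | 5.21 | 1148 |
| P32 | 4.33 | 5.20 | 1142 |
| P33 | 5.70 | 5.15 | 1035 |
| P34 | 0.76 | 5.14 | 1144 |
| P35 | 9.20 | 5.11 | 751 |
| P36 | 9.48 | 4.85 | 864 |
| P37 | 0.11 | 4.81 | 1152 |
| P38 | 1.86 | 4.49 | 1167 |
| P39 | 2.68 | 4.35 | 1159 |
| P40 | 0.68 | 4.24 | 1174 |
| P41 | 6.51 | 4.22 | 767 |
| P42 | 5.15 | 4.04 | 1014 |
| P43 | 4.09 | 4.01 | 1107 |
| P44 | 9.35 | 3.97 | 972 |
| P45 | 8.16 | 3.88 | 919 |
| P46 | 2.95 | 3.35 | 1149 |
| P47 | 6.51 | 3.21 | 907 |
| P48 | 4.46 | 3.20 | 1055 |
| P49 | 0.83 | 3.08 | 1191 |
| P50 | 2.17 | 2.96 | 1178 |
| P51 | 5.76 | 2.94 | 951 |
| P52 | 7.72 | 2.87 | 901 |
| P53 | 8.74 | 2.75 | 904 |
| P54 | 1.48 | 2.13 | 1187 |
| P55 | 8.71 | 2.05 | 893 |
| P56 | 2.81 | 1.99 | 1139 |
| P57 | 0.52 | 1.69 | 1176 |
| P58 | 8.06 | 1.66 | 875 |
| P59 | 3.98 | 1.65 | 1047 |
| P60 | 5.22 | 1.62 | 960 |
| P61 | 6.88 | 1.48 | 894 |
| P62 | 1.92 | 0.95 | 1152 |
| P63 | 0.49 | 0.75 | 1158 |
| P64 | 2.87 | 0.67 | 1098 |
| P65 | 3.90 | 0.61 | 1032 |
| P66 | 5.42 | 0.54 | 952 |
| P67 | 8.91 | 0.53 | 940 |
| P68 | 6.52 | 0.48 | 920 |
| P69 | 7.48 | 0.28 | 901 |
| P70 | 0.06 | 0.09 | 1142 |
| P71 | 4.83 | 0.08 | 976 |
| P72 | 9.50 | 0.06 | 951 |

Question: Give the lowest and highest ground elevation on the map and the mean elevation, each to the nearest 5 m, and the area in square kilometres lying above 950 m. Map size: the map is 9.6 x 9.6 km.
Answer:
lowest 655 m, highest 1195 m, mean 1020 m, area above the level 61.6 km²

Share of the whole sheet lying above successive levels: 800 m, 93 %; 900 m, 80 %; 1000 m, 58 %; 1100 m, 39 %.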